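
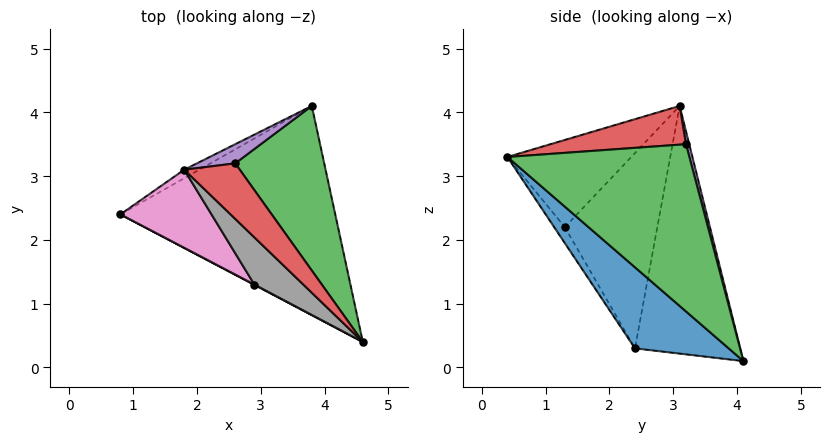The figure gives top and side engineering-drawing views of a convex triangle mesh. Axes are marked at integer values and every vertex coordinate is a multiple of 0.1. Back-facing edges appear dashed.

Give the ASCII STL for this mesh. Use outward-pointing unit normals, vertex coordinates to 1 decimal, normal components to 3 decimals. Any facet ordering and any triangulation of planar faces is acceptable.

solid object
 facet normal 0.285 -0.591 -0.755
  outer loop
   vertex 3.8 4.1 0.1
   vertex 4.6 0.4 3.3
   vertex 0.8 2.4 0.3
  endloop
 endfacet
 facet normal -0.494 0.869 -0.030
  outer loop
   vertex 1.8 3.1 4.1
   vertex 3.8 4.1 0.1
   vertex 0.8 2.4 0.3
  endloop
 endfacet
 facet normal 0.758 0.513 0.403
  outer loop
   vertex 2.6 3.2 3.5
   vertex 4.6 0.4 3.3
   vertex 3.8 4.1 0.1
  endloop
 endfacet
 facet normal 0.540 0.330 0.774
  outer loop
   vertex 2.6 3.2 3.5
   vertex 1.8 3.1 4.1
   vertex 4.6 0.4 3.3
  endloop
 endfacet
 facet normal 0.095 0.953 0.286
  outer loop
   vertex 2.6 3.2 3.5
   vertex 3.8 4.1 0.1
   vertex 1.8 3.1 4.1
  endloop
 endfacet
 facet normal -0.477 -0.878 0.019
  outer loop
   vertex 2.9 1.3 2.2
   vertex 0.8 2.4 0.3
   vertex 4.6 0.4 3.3
  endloop
 endfacet
 facet normal -0.641 -0.707 0.299
  outer loop
   vertex 2.9 1.3 2.2
   vertex 1.8 3.1 4.1
   vertex 0.8 2.4 0.3
  endloop
 endfacet
 facet normal -0.602 -0.724 0.338
  outer loop
   vertex 2.9 1.3 2.2
   vertex 4.6 0.4 3.3
   vertex 1.8 3.1 4.1
  endloop
 endfacet
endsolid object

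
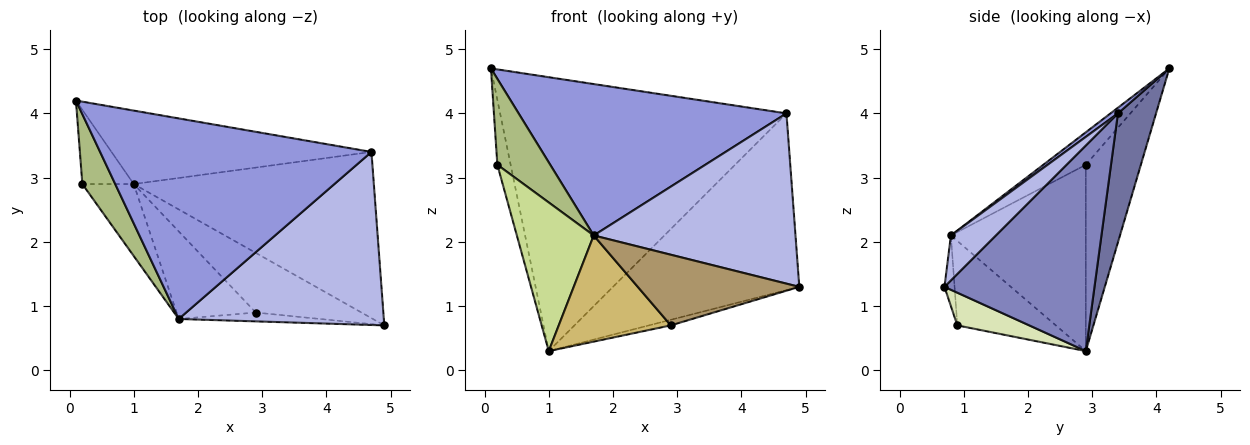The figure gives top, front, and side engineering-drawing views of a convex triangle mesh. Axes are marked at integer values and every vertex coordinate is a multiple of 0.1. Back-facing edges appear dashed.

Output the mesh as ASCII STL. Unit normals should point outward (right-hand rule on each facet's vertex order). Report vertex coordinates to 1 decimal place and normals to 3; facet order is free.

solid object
 facet normal 0.128 0.958 -0.257
  outer loop
   vertex 4.7 3.4 4.0
   vertex 1.0 2.9 0.3
   vertex 0.1 4.2 4.7
  endloop
 endfacet
 facet normal 0.506 0.628 -0.591
  outer loop
   vertex 4.7 3.4 4.0
   vertex 4.9 0.7 1.3
   vertex 1.0 2.9 0.3
  endloop
 endfacet
 facet normal 0.017 -0.602 0.798
  outer loop
   vertex 4.7 3.4 4.0
   vertex 0.1 4.2 4.7
   vertex 1.7 0.8 2.1
  endloop
 endfacet
 facet normal 0.154 -0.693 0.704
  outer loop
   vertex 4.7 3.4 4.0
   vertex 1.7 0.8 2.1
   vertex 4.9 0.7 1.3
  endloop
 endfacet
 facet normal -0.939 0.227 -0.259
  outer loop
   vertex 0.2 2.9 3.2
   vertex 0.1 4.2 4.7
   vertex 1.0 2.9 0.3
  endloop
 endfacet
 facet normal -0.529 -0.658 0.535
  outer loop
   vertex 0.2 2.9 3.2
   vertex 1.7 0.8 2.1
   vertex 0.1 4.2 4.7
  endloop
 endfacet
 facet normal -0.845 -0.481 -0.233
  outer loop
   vertex 0.2 2.9 3.2
   vertex 1.0 2.9 0.3
   vertex 1.7 0.8 2.1
  endloop
 endfacet
 facet normal 0.294 0.089 -0.951
  outer loop
   vertex 2.9 0.9 0.7
   vertex 1.0 2.9 0.3
   vertex 4.9 0.7 1.3
  endloop
 endfacet
 facet normal -0.062 -0.990 -0.124
  outer loop
   vertex 2.9 0.9 0.7
   vertex 4.9 0.7 1.3
   vertex 1.7 0.8 2.1
  endloop
 endfacet
 facet normal -0.561 -0.638 -0.527
  outer loop
   vertex 2.9 0.9 0.7
   vertex 1.7 0.8 2.1
   vertex 1.0 2.9 0.3
  endloop
 endfacet
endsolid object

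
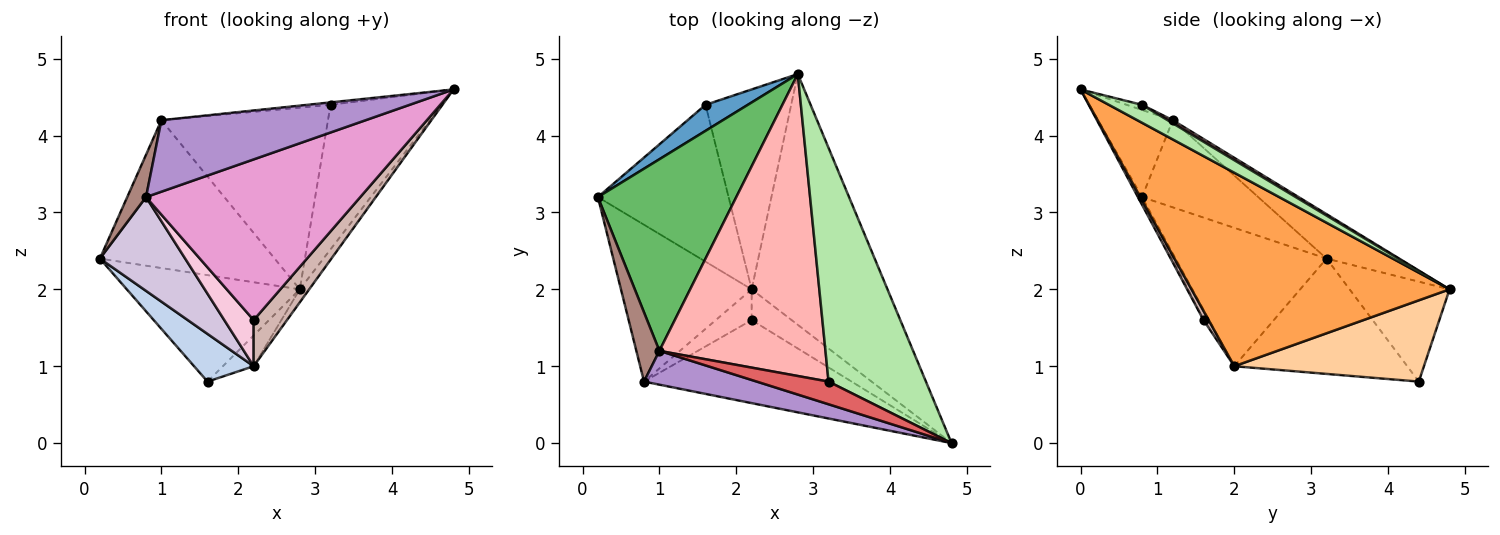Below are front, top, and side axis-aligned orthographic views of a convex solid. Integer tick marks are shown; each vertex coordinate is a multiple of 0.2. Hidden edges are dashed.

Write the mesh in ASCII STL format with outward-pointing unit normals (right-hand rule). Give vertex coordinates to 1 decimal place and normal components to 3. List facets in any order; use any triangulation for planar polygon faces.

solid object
 facet normal -0.489 0.847 0.207
  outer loop
   vertex 1.6 4.4 0.8
   vertex 0.2 3.2 2.4
   vertex 2.8 4.8 2.0
  endloop
 endfacet
 facet normal -0.645 -0.222 -0.731
  outer loop
   vertex 2.2 2.0 1.0
   vertex 0.2 3.2 2.4
   vertex 1.6 4.4 0.8
  endloop
 endfacet
 facet normal 0.818 0.030 -0.574
  outer loop
   vertex 2.2 2.0 1.0
   vertex 2.8 4.8 2.0
   vertex 4.8 0.0 4.6
  endloop
 endfacet
 facet normal 0.684 0.111 -0.721
  outer loop
   vertex 2.2 2.0 1.0
   vertex 1.6 4.4 0.8
   vertex 2.8 4.8 2.0
  endloop
 endfacet
 facet normal -0.246 0.592 0.767
  outer loop
   vertex 1.0 1.2 4.2
   vertex 2.8 4.8 2.0
   vertex 0.2 3.2 2.4
  endloop
 endfacet
 facet normal 0.155 0.520 0.840
  outer loop
   vertex 3.2 0.8 4.4
   vertex 4.8 0.0 4.6
   vertex 2.8 4.8 2.0
  endloop
 endfacet
 facet normal -0.071 0.106 0.992
  outer loop
   vertex 3.2 0.8 4.4
   vertex 1.0 1.2 4.2
   vertex 4.8 0.0 4.6
  endloop
 endfacet
 facet normal 0.016 0.516 0.857
  outer loop
   vertex 3.2 0.8 4.4
   vertex 2.8 4.8 2.0
   vertex 1.0 1.2 4.2
  endloop
 endfacet
 facet normal -0.314 -0.858 0.406
  outer loop
   vertex 0.8 0.8 3.2
   vertex 4.8 0.0 4.6
   vertex 1.0 1.2 4.2
  endloop
 endfacet
 facet normal -0.673 -0.380 -0.635
  outer loop
   vertex 0.8 0.8 3.2
   vertex 0.2 3.2 2.4
   vertex 2.2 2.0 1.0
  endloop
 endfacet
 facet normal -0.955 -0.155 0.253
  outer loop
   vertex 0.8 0.8 3.2
   vertex 1.0 1.2 4.2
   vertex 0.2 3.2 2.4
  endloop
 endfacet
 facet normal 0.127 -0.825 -0.550
  outer loop
   vertex 2.2 1.6 1.6
   vertex 2.2 2.0 1.0
   vertex 4.8 0.0 4.6
  endloop
 endfacet
 facet normal -0.017 -0.888 -0.459
  outer loop
   vertex 2.2 1.6 1.6
   vertex 4.8 0.0 4.6
   vertex 0.8 0.8 3.2
  endloop
 endfacet
 facet normal -0.157 -0.822 -0.548
  outer loop
   vertex 2.2 1.6 1.6
   vertex 0.8 0.8 3.2
   vertex 2.2 2.0 1.0
  endloop
 endfacet
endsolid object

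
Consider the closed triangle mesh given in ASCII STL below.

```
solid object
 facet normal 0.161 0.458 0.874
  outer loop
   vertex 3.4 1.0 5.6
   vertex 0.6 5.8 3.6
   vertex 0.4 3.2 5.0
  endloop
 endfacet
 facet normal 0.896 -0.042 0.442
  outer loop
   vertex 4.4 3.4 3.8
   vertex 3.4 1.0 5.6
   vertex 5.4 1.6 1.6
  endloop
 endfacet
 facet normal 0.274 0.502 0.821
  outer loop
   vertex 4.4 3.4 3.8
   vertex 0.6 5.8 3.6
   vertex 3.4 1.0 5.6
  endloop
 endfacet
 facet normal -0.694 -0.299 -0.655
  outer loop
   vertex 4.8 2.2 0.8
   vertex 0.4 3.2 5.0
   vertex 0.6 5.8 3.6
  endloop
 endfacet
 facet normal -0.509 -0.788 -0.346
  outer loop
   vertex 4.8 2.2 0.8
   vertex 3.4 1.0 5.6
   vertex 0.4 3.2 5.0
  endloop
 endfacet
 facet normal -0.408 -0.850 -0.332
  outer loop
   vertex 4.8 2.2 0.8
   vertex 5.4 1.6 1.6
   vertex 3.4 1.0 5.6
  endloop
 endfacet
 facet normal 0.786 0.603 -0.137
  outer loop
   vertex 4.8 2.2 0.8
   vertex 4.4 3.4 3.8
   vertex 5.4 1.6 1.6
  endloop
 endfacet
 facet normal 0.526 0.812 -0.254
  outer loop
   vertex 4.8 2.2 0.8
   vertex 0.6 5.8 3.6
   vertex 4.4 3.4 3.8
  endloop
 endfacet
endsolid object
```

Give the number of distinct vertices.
6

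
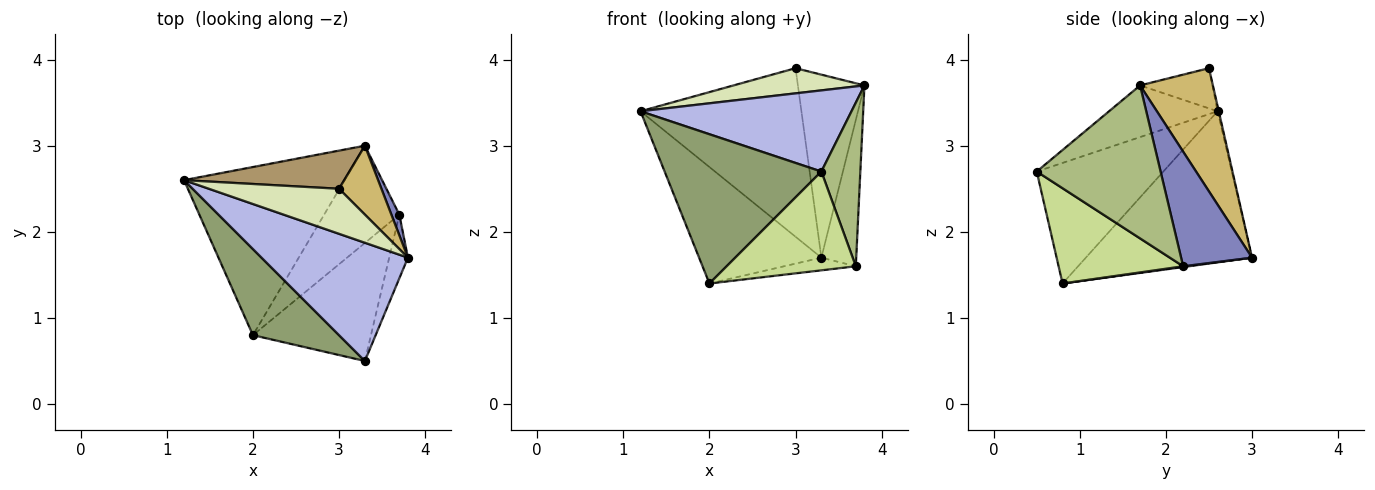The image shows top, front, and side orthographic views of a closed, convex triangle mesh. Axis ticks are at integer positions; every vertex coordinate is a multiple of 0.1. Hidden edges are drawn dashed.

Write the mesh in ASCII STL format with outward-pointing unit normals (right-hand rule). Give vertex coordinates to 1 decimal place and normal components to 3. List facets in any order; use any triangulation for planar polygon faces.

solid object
 facet normal -0.612 0.450 -0.650
  outer loop
   vertex 3.3 3.0 1.7
   vertex 2.0 0.8 1.4
   vertex 1.2 2.6 3.4
  endloop
 endfacet
 facet normal 0.896 0.440 0.062
  outer loop
   vertex 3.7 2.2 1.6
   vertex 3.3 3.0 1.7
   vertex 3.8 1.7 3.7
  endloop
 endfacet
 facet normal 0.010 0.129 -0.992
  outer loop
   vertex 3.7 2.2 1.6
   vertex 2.0 0.8 1.4
   vertex 3.3 3.0 1.7
  endloop
 endfacet
 facet normal -0.279 -0.543 0.792
  outer loop
   vertex 3.3 0.5 2.7
   vertex 3.8 1.7 3.7
   vertex 1.2 2.6 3.4
  endloop
 endfacet
 facet normal -0.573 -0.710 0.409
  outer loop
   vertex 3.3 0.5 2.7
   vertex 1.2 2.6 3.4
   vertex 2.0 0.8 1.4
  endloop
 endfacet
 facet normal 0.947 -0.298 -0.116
  outer loop
   vertex 3.3 0.5 2.7
   vertex 3.7 2.2 1.6
   vertex 3.8 1.7 3.7
  endloop
 endfacet
 facet normal 0.526 -0.546 -0.652
  outer loop
   vertex 3.3 0.5 2.7
   vertex 2.0 0.8 1.4
   vertex 3.7 2.2 1.6
  endloop
 endfacet
 facet normal -0.260 -0.471 0.843
  outer loop
   vertex 3.0 2.5 3.9
   vertex 1.2 2.6 3.4
   vertex 3.8 1.7 3.7
  endloop
 endfacet
 facet normal -0.007 0.975 0.221
  outer loop
   vertex 3.0 2.5 3.9
   vertex 3.3 3.0 1.7
   vertex 1.2 2.6 3.4
  endloop
 endfacet
 facet normal 0.715 0.654 0.246
  outer loop
   vertex 3.0 2.5 3.9
   vertex 3.8 1.7 3.7
   vertex 3.3 3.0 1.7
  endloop
 endfacet
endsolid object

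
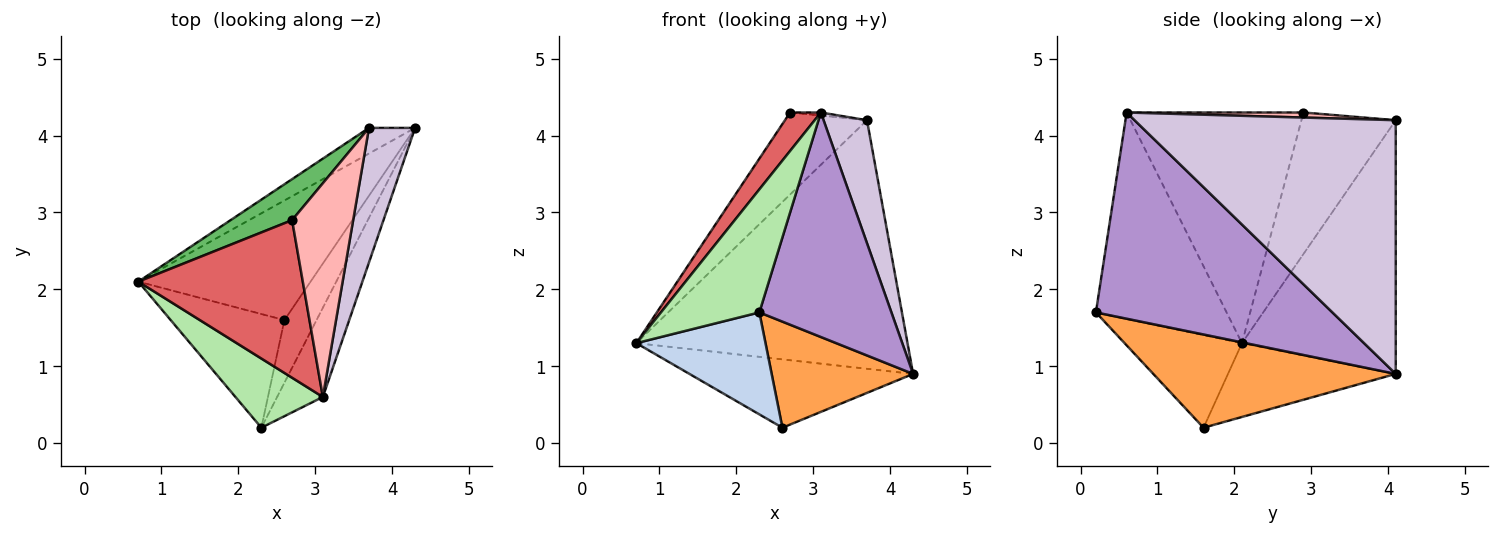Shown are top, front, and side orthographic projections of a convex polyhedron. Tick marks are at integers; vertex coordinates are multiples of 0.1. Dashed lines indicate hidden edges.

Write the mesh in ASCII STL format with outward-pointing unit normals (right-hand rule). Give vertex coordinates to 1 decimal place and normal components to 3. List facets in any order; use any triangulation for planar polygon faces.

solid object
 facet normal -0.349 0.465 -0.814
  outer loop
   vertex 2.6 1.6 0.2
   vertex 0.7 2.1 1.3
   vertex 4.3 4.1 0.9
  endloop
 endfacet
 facet normal -0.519 -0.571 -0.636
  outer loop
   vertex 2.6 1.6 0.2
   vertex 2.3 0.2 1.7
   vertex 0.7 2.1 1.3
  endloop
 endfacet
 facet normal 0.828 -0.483 -0.285
  outer loop
   vertex 2.6 1.6 0.2
   vertex 4.3 4.1 0.9
   vertex 2.3 0.2 1.7
  endloop
 endfacet
 facet normal -0.491 0.866 -0.089
  outer loop
   vertex 3.7 4.1 4.2
   vertex 4.3 4.1 0.9
   vertex 0.7 2.1 1.3
  endloop
 endfacet
 facet normal -0.717 0.623 0.312
  outer loop
   vertex 3.7 4.1 4.2
   vertex 0.7 2.1 1.3
   vertex 2.7 2.9 4.3
  endloop
 endfacet
 facet normal -0.757 -0.570 0.320
  outer loop
   vertex 3.1 0.6 4.3
   vertex 0.7 2.1 1.3
   vertex 2.3 0.2 1.7
  endloop
 endfacet
 facet normal -0.806 -0.140 0.575
  outer loop
   vertex 3.1 0.6 4.3
   vertex 2.7 2.9 4.3
   vertex 0.7 2.1 1.3
  endloop
 endfacet
 facet normal 0.082 0.014 0.996
  outer loop
   vertex 3.1 0.6 4.3
   vertex 3.7 4.1 4.2
   vertex 2.7 2.9 4.3
  endloop
 endfacet
 facet normal 0.857 -0.479 -0.190
  outer loop
   vertex 3.1 0.6 4.3
   vertex 2.3 0.2 1.7
   vertex 4.3 4.1 0.9
  endloop
 endfacet
 facet normal 0.971 -0.161 0.177
  outer loop
   vertex 3.1 0.6 4.3
   vertex 4.3 4.1 0.9
   vertex 3.7 4.1 4.2
  endloop
 endfacet
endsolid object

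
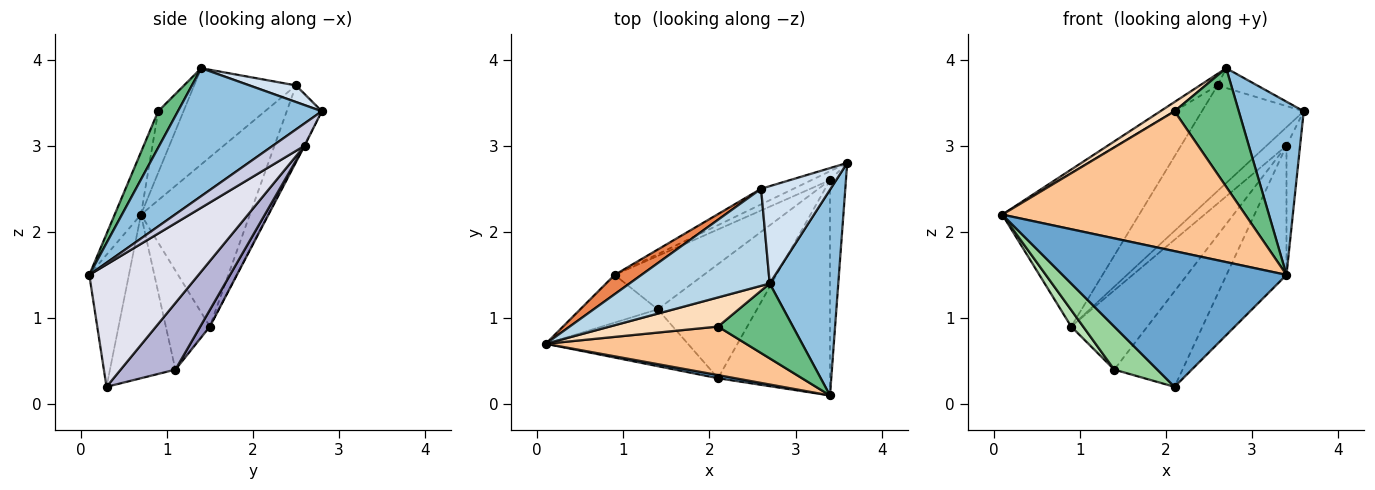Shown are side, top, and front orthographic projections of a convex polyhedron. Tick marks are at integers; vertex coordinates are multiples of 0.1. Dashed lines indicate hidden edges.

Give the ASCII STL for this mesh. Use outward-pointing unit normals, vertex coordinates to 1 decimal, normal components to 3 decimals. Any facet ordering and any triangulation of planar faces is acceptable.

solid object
 facet normal -0.174 -0.984 0.023
  outer loop
   vertex 2.1 0.3 0.2
   vertex 3.4 0.1 1.5
   vertex 0.1 0.7 2.2
  endloop
 endfacet
 facet normal 0.819 -0.370 0.439
  outer loop
   vertex 2.7 1.4 3.9
   vertex 3.4 0.1 1.5
   vertex 3.6 2.8 3.4
  endloop
 endfacet
 facet normal -0.563 0.098 0.821
  outer loop
   vertex 2.6 2.5 3.7
   vertex 0.1 0.7 2.2
   vertex 2.7 1.4 3.9
  endloop
 endfacet
 facet normal 0.228 0.194 0.954
  outer loop
   vertex 2.6 2.5 3.7
   vertex 2.7 1.4 3.9
   vertex 3.6 2.8 3.4
  endloop
 endfacet
 facet normal -0.620 0.779 0.098
  outer loop
   vertex 2.6 2.5 3.7
   vertex 0.9 1.5 0.9
   vertex 0.1 0.7 2.2
  endloop
 endfacet
 facet normal -0.322 0.936 -0.139
  outer loop
   vertex 2.6 2.5 3.7
   vertex 3.6 2.8 3.4
   vertex 0.9 1.5 0.9
  endloop
 endfacet
 facet normal -0.102 -0.940 0.326
  outer loop
   vertex 2.1 0.9 3.4
   vertex 0.1 0.7 2.2
   vertex 3.4 0.1 1.5
  endloop
 endfacet
 facet normal -0.476 -0.267 0.838
  outer loop
   vertex 2.1 0.9 3.4
   vertex 2.7 1.4 3.9
   vertex 0.1 0.7 2.2
  endloop
 endfacet
 facet normal 0.251 -0.818 0.517
  outer loop
   vertex 2.1 0.9 3.4
   vertex 3.4 0.1 1.5
   vertex 2.7 1.4 3.9
  endloop
 endfacet
 facet normal -0.676 -0.445 -0.587
  outer loop
   vertex 1.4 1.1 0.4
   vertex 2.1 0.3 0.2
   vertex 0.1 0.7 2.2
  endloop
 endfacet
 facet normal -0.770 -0.209 -0.603
  outer loop
   vertex 1.4 1.1 0.4
   vertex 0.1 0.7 2.2
   vertex 0.9 1.5 0.9
  endloop
 endfacet
 facet normal -0.031 0.900 -0.435
  outer loop
   vertex 3.4 2.6 3.0
   vertex 0.9 1.5 0.9
   vertex 3.6 2.8 3.4
  endloop
 endfacet
 facet normal 0.104 0.825 -0.556
  outer loop
   vertex 3.4 2.6 3.0
   vertex 1.4 1.1 0.4
   vertex 0.9 1.5 0.9
  endloop
 endfacet
 facet normal 0.458 0.571 -0.682
  outer loop
   vertex 3.4 2.6 3.0
   vertex 2.1 0.3 0.2
   vertex 1.4 1.1 0.4
  endloop
 endfacet
 facet normal 0.768 0.329 -0.549
  outer loop
   vertex 3.4 2.6 3.0
   vertex 3.6 2.8 3.4
   vertex 3.4 0.1 1.5
  endloop
 endfacet
 facet normal 0.684 0.376 -0.626
  outer loop
   vertex 3.4 2.6 3.0
   vertex 3.4 0.1 1.5
   vertex 2.1 0.3 0.2
  endloop
 endfacet
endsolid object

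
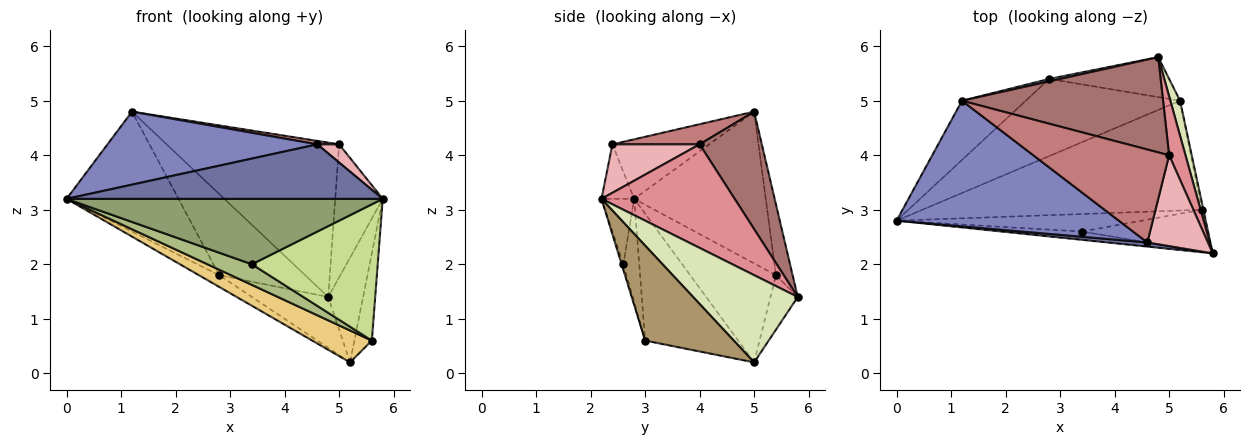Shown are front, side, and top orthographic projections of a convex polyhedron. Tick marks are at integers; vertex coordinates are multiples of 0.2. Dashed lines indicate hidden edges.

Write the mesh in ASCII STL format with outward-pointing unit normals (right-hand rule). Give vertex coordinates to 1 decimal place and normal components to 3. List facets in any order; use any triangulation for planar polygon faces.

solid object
 facet normal -0.103 -0.992 0.075
  outer loop
   vertex 4.6 2.4 4.2
   vertex 0.0 2.8 3.2
   vertex 5.8 2.2 3.2
  endloop
 endfacet
 facet normal -0.226 -0.489 0.842
  outer loop
   vertex 4.6 2.4 4.2
   vertex 1.2 5.0 4.8
   vertex 0.0 2.8 3.2
  endloop
 endfacet
 facet normal -0.725 0.617 -0.305
  outer loop
   vertex 2.8 5.4 1.8
   vertex 0.0 2.8 3.2
   vertex 1.2 5.0 4.8
  endloop
 endfacet
 facet normal -0.190 0.981 0.029
  outer loop
   vertex 2.8 5.4 1.8
   vertex 1.2 5.0 4.8
   vertex 4.8 5.8 1.4
  endloop
 endfacet
 facet normal -0.102 -0.987 -0.125
  outer loop
   vertex 3.4 2.6 2.0
   vertex 5.8 2.2 3.2
   vertex 0.0 2.8 3.2
  endloop
 endfacet
 facet normal -0.264 -0.735 -0.624
  outer loop
   vertex 3.4 2.6 2.0
   vertex 0.0 2.8 3.2
   vertex 5.6 3.0 0.6
  endloop
 endfacet
 facet normal -0.013 -0.956 -0.293
  outer loop
   vertex 3.4 2.6 2.0
   vertex 5.6 3.0 0.6
   vertex 5.8 2.2 3.2
  endloop
 endfacet
 facet normal 0.943 0.314 0.105
  outer loop
   vertex 5.2 5.0 0.2
   vertex 4.8 5.8 1.4
   vertex 5.8 2.2 3.2
  endloop
 endfacet
 facet normal 0.981 0.193 -0.016
  outer loop
   vertex 5.2 5.0 0.2
   vertex 5.8 2.2 3.2
   vertex 5.6 3.0 0.6
  endloop
 endfacet
 facet normal -0.270 0.757 -0.595
  outer loop
   vertex 5.2 5.0 0.2
   vertex 2.8 5.4 1.8
   vertex 4.8 5.8 1.4
  endloop
 endfacet
 facet normal -0.400 -0.256 -0.880
  outer loop
   vertex 5.2 5.0 0.2
   vertex 5.6 3.0 0.6
   vertex 0.0 2.8 3.2
  endloop
 endfacet
 facet normal -0.535 0.127 -0.835
  outer loop
   vertex 5.2 5.0 0.2
   vertex 0.0 2.8 3.2
   vertex 2.8 5.4 1.8
  endloop
 endfacet
 facet normal 0.293 0.814 0.502
  outer loop
   vertex 5.0 4.0 4.2
   vertex 4.8 5.8 1.4
   vertex 1.2 5.0 4.8
  endloop
 endfacet
 facet normal 0.146 -0.037 0.989
  outer loop
   vertex 5.0 4.0 4.2
   vertex 1.2 5.0 4.8
   vertex 4.6 2.4 4.2
  endloop
 endfacet
 facet normal 0.932 0.332 0.147
  outer loop
   vertex 5.0 4.0 4.2
   vertex 5.8 2.2 3.2
   vertex 4.8 5.8 1.4
  endloop
 endfacet
 facet normal 0.617 -0.154 0.772
  outer loop
   vertex 5.0 4.0 4.2
   vertex 4.6 2.4 4.2
   vertex 5.8 2.2 3.2
  endloop
 endfacet
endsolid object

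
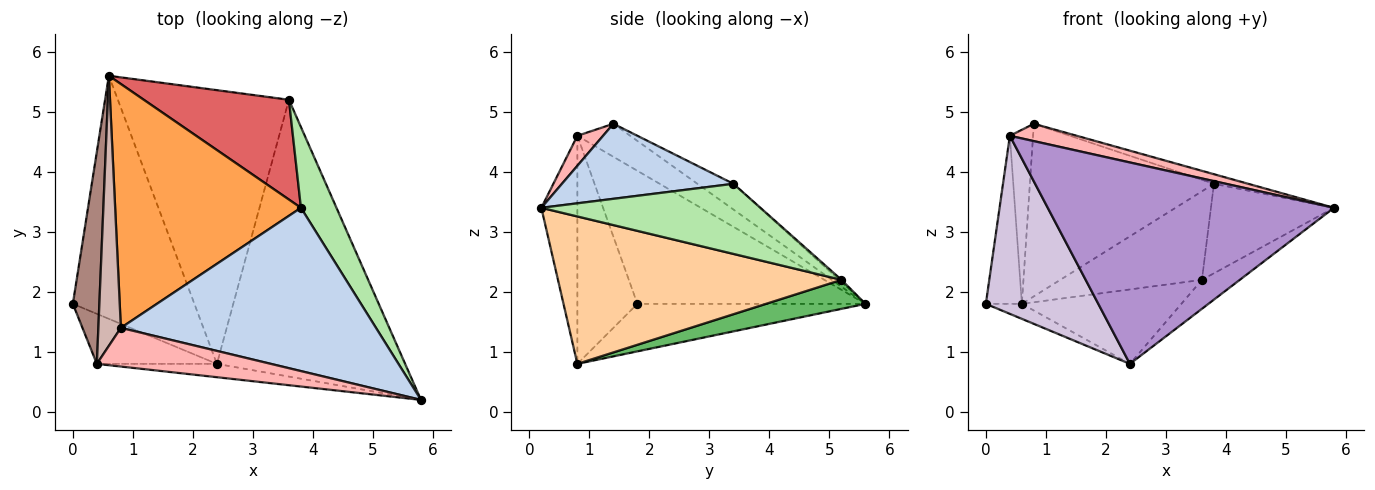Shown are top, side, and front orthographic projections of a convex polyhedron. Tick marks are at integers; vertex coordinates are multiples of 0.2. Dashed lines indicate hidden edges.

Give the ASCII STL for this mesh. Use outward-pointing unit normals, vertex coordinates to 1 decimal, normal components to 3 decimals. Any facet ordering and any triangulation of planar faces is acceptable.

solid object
 facet normal -0.364 0.057 -0.930
  outer loop
   vertex 2.4 0.8 0.8
   vertex 0.0 1.8 1.8
   vertex 0.6 5.6 1.8
  endloop
 endfacet
 facet normal 0.282 0.056 0.958
  outer loop
   vertex 3.8 3.4 3.8
   vertex 0.8 1.4 4.8
   vertex 5.8 0.2 3.4
  endloop
 endfacet
 facet normal -0.112 0.574 0.811
  outer loop
   vertex 3.8 3.4 3.8
   vertex 0.6 5.6 1.8
   vertex 0.8 1.4 4.8
  endloop
 endfacet
 facet normal 0.614 0.082 -0.785
  outer loop
   vertex 3.6 5.2 2.2
   vertex 5.8 0.2 3.4
   vertex 2.4 0.8 0.8
  endloop
 endfacet
 facet normal 0.161 0.259 -0.952
  outer loop
   vertex 3.6 5.2 2.2
   vertex 2.4 0.8 0.8
   vertex 0.6 5.6 1.8
  endloop
 endfacet
 facet normal 0.797 0.448 0.404
  outer loop
   vertex 3.6 5.2 2.2
   vertex 3.8 3.4 3.8
   vertex 5.8 0.2 3.4
  endloop
 endfacet
 facet normal -0.011 0.664 0.748
  outer loop
   vertex 3.6 5.2 2.2
   vertex 0.6 5.6 1.8
   vertex 3.8 3.4 3.8
  endloop
 endfacet
 facet normal 0.155 -0.404 0.901
  outer loop
   vertex 0.4 0.8 4.6
   vertex 5.8 0.2 3.4
   vertex 0.8 1.4 4.8
  endloop
 endfacet
 facet normal -0.125 -0.990 -0.066
  outer loop
   vertex 0.4 0.8 4.6
   vertex 2.4 0.8 0.8
   vertex 5.8 0.2 3.4
  endloop
 endfacet
 facet normal -0.457 -0.856 -0.241
  outer loop
   vertex 0.4 0.8 4.6
   vertex 0.0 1.8 1.8
   vertex 2.4 0.8 0.8
  endloop
 endfacet
 facet normal -0.969 0.153 0.193
  outer loop
   vertex 0.4 0.8 4.6
   vertex 0.6 5.6 1.8
   vertex 0.0 1.8 1.8
  endloop
 endfacet
 facet normal -0.777 0.341 0.530
  outer loop
   vertex 0.4 0.8 4.6
   vertex 0.8 1.4 4.8
   vertex 0.6 5.6 1.8
  endloop
 endfacet
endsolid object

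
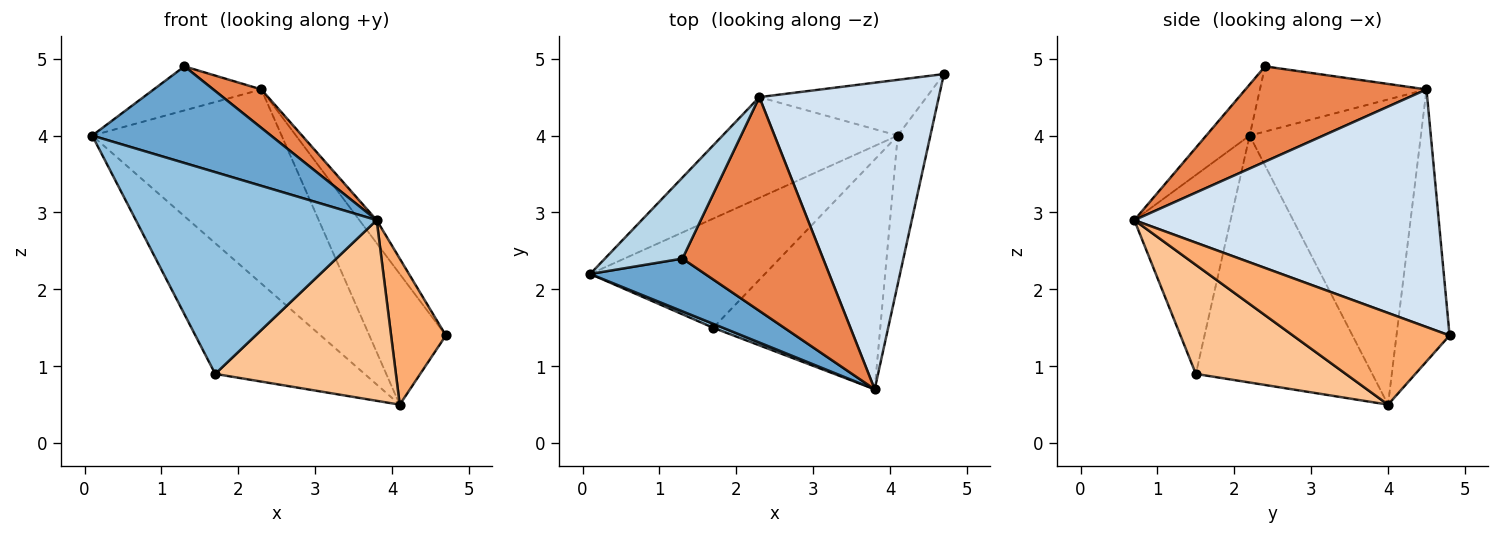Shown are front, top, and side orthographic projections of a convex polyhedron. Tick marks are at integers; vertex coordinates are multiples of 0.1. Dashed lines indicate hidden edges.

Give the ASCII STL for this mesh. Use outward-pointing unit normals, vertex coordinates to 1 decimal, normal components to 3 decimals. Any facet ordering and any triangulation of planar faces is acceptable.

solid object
 facet normal -0.209 -0.858 0.469
  outer loop
   vertex 1.3 2.4 4.9
   vertex 0.1 2.2 4.0
   vertex 3.8 0.7 2.9
  endloop
 endfacet
 facet normal -0.371 -0.928 0.018
  outer loop
   vertex 1.7 1.5 0.9
   vertex 3.8 0.7 2.9
   vertex 0.1 2.2 4.0
  endloop
 endfacet
 facet normal -0.594 0.384 0.707
  outer loop
   vertex 2.3 4.5 4.6
   vertex 0.1 2.2 4.0
   vertex 1.3 2.4 4.9
  endloop
 endfacet
 facet normal 0.797 0.045 0.602
  outer loop
   vertex 2.3 4.5 4.6
   vertex 3.8 0.7 2.9
   vertex 4.7 4.8 1.4
  endloop
 endfacet
 facet normal 0.555 -0.147 0.819
  outer loop
   vertex 2.3 4.5 4.6
   vertex 1.3 2.4 4.9
   vertex 3.8 0.7 2.9
  endloop
 endfacet
 facet normal 0.895 -0.313 -0.318
  outer loop
   vertex 4.1 4.0 0.5
   vertex 4.7 4.8 1.4
   vertex 3.8 0.7 2.9
  endloop
 endfacet
 facet normal 0.456 -0.550 -0.699
  outer loop
   vertex 4.1 4.0 0.5
   vertex 3.8 0.7 2.9
   vertex 1.7 1.5 0.9
  endloop
 endfacet
 facet normal -0.672 0.569 -0.475
  outer loop
   vertex 4.1 4.0 0.5
   vertex 1.7 1.5 0.9
   vertex 0.1 2.2 4.0
  endloop
 endfacet
 facet normal -0.626 0.692 -0.359
  outer loop
   vertex 4.1 4.0 0.5
   vertex 0.1 2.2 4.0
   vertex 2.3 4.5 4.6
  endloop
 endfacet
 facet normal -0.538 0.775 -0.331
  outer loop
   vertex 4.1 4.0 0.5
   vertex 2.3 4.5 4.6
   vertex 4.7 4.8 1.4
  endloop
 endfacet
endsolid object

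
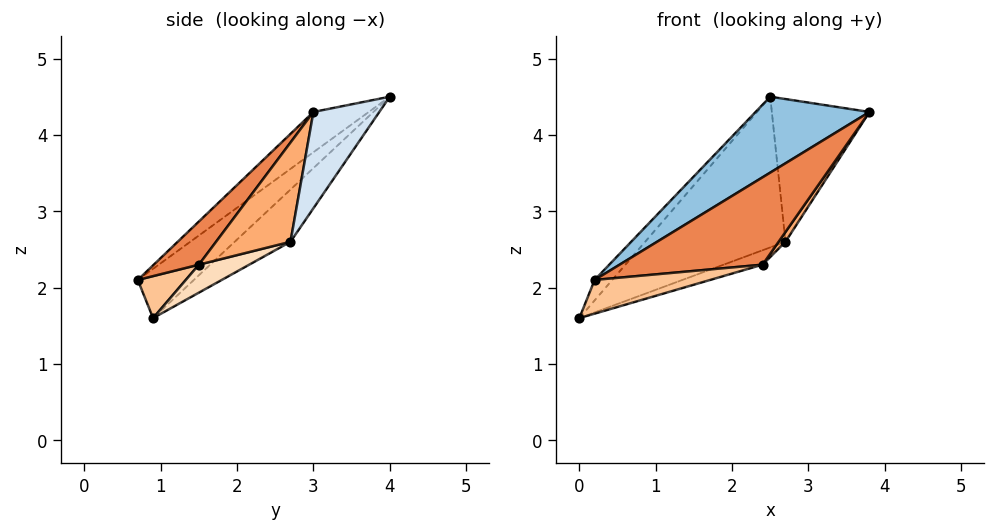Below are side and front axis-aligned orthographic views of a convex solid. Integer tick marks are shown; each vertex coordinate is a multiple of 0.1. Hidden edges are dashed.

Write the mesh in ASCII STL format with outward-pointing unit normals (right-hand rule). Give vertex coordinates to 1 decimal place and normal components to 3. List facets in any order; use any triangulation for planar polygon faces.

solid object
 facet normal -0.853 0.268 0.448
  outer loop
   vertex 0.2 0.7 2.1
   vertex 2.5 4.0 4.5
   vertex 0.0 0.9 1.6
  endloop
 endfacet
 facet normal -0.226 -0.465 0.856
  outer loop
   vertex 0.2 0.7 2.1
   vertex 3.8 3.0 4.3
   vertex 2.5 4.0 4.5
  endloop
 endfacet
 facet normal -0.306 0.770 -0.559
  outer loop
   vertex 2.7 2.7 2.6
   vertex 0.0 0.9 1.6
   vertex 2.5 4.0 4.5
  endloop
 endfacet
 facet normal 0.499 0.739 -0.453
  outer loop
   vertex 2.7 2.7 2.6
   vertex 2.5 4.0 4.5
   vertex 3.8 3.0 4.3
  endloop
 endfacet
 facet normal 0.269 -0.851 0.450
  outer loop
   vertex 2.4 1.5 2.3
   vertex 3.8 3.0 4.3
   vertex 0.2 0.7 2.1
  endloop
 endfacet
 facet normal 0.843 -0.078 -0.532
  outer loop
   vertex 2.4 1.5 2.3
   vertex 2.7 2.7 2.6
   vertex 3.8 3.0 4.3
  endloop
 endfacet
 facet normal 0.340 -0.818 -0.463
  outer loop
   vertex 2.4 1.5 2.3
   vertex 0.2 0.7 2.1
   vertex 0.0 0.9 1.6
  endloop
 endfacet
 facet normal 0.234 0.180 -0.955
  outer loop
   vertex 2.4 1.5 2.3
   vertex 0.0 0.9 1.6
   vertex 2.7 2.7 2.6
  endloop
 endfacet
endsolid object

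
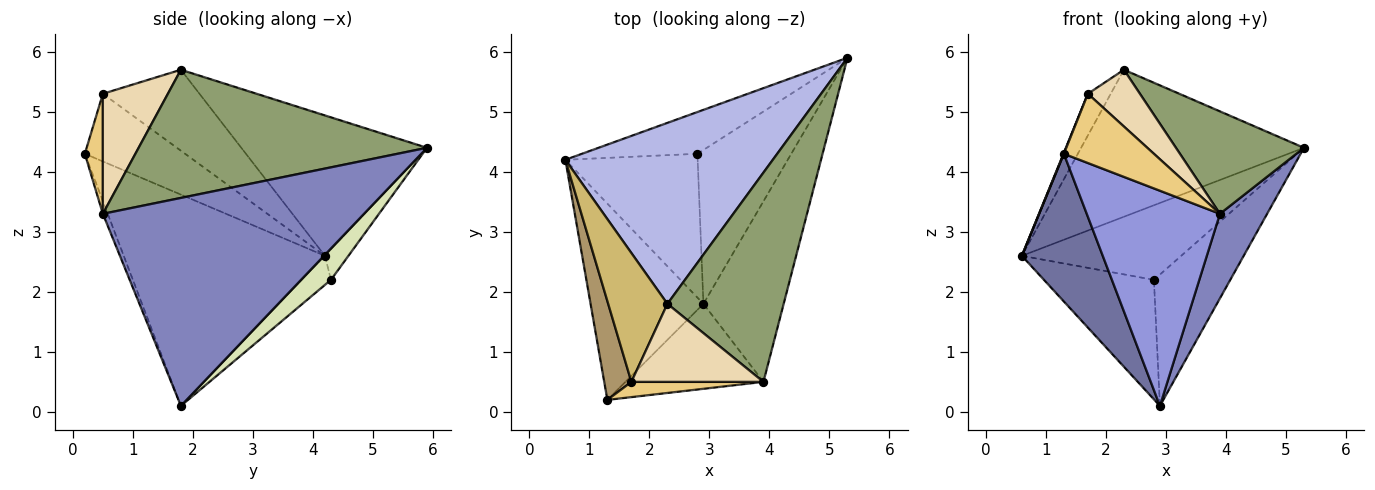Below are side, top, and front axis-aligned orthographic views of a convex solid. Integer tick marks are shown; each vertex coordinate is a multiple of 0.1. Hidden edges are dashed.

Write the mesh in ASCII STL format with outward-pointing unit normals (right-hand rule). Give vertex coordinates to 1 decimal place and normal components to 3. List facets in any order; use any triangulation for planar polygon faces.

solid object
 facet normal -0.831 -0.334 -0.444
  outer loop
   vertex 2.9 1.8 0.1
   vertex 1.3 0.2 4.3
   vertex 0.6 4.2 2.6
  endloop
 endfacet
 facet normal 0.920 -0.166 -0.355
  outer loop
   vertex 3.9 0.5 3.3
   vertex 2.9 1.8 0.1
   vertex 5.3 5.9 4.4
  endloop
 endfacet
 facet normal -0.034 -0.930 -0.367
  outer loop
   vertex 3.9 0.5 3.3
   vertex 1.3 0.2 4.3
   vertex 2.9 1.8 0.1
  endloop
 endfacet
 facet normal -0.465 0.558 0.687
  outer loop
   vertex 2.3 1.8 5.7
   vertex 5.3 5.9 4.4
   vertex 0.6 4.2 2.6
  endloop
 endfacet
 facet normal 0.704 -0.312 0.638
  outer loop
   vertex 2.3 1.8 5.7
   vertex 3.9 0.5 3.3
   vertex 5.3 5.9 4.4
  endloop
 endfacet
 facet normal -0.127 0.865 -0.485
  outer loop
   vertex 2.8 4.3 2.2
   vertex 0.6 4.2 2.6
   vertex 5.3 5.9 4.4
  endloop
 endfacet
 facet normal -0.167 0.630 -0.758
  outer loop
   vertex 2.8 4.3 2.2
   vertex 2.9 1.8 0.1
   vertex 0.6 4.2 2.6
  endloop
 endfacet
 facet normal 0.246 0.629 -0.737
  outer loop
   vertex 2.8 4.3 2.2
   vertex 5.3 5.9 4.4
   vertex 2.9 1.8 0.1
  endloop
 endfacet
 facet normal -0.928 -0.004 0.372
  outer loop
   vertex 1.7 0.5 5.3
   vertex 0.6 4.2 2.6
   vertex 1.3 0.2 4.3
  endloop
 endfacet
 facet normal -0.793 0.187 0.580
  outer loop
   vertex 1.7 0.5 5.3
   vertex 2.3 1.8 5.7
   vertex 0.6 4.2 2.6
  endloop
 endfacet
 facet normal 0.192 -0.959 0.211
  outer loop
   vertex 1.7 0.5 5.3
   vertex 1.3 0.2 4.3
   vertex 3.9 0.5 3.3
  endloop
 endfacet
 facet normal 0.592 -0.474 0.652
  outer loop
   vertex 1.7 0.5 5.3
   vertex 3.9 0.5 3.3
   vertex 2.3 1.8 5.7
  endloop
 endfacet
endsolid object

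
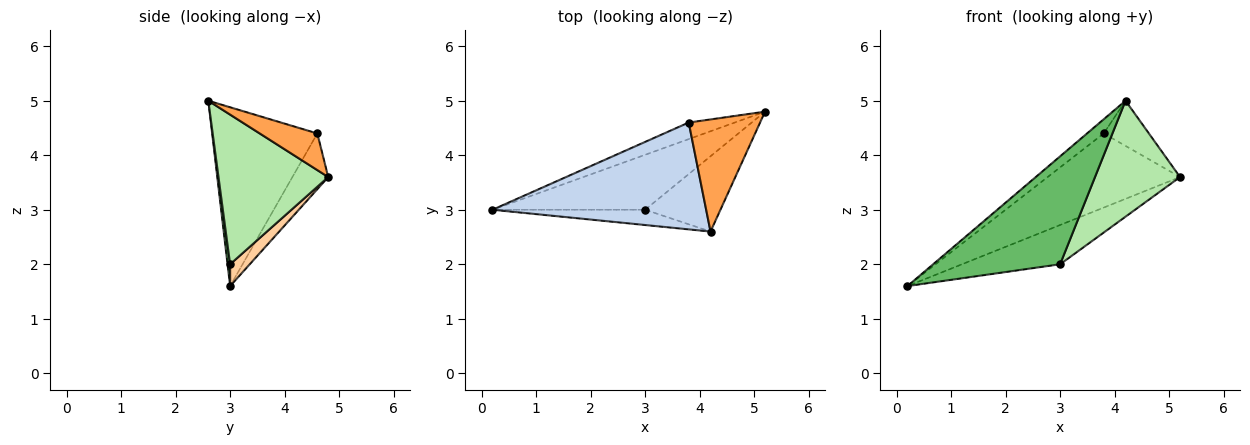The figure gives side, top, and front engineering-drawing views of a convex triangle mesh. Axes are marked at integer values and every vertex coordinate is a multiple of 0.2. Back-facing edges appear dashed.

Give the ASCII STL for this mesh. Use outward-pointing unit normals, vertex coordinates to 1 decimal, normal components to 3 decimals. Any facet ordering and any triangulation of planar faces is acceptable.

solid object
 facet normal -0.255 0.944 -0.211
  outer loop
   vertex 3.8 4.6 4.4
   vertex 5.2 4.8 3.6
   vertex 0.2 3.0 1.6
  endloop
 endfacet
 facet normal -0.638 0.101 0.763
  outer loop
   vertex 3.8 4.6 4.4
   vertex 0.2 3.0 1.6
   vertex 4.2 2.6 5.0
  endloop
 endfacet
 facet normal 0.430 0.337 0.837
  outer loop
   vertex 3.8 4.6 4.4
   vertex 4.2 2.6 5.0
   vertex 5.2 4.8 3.6
  endloop
 endfacet
 facet normal 0.115 0.577 -0.808
  outer loop
   vertex 3.0 3.0 2.0
   vertex 0.2 3.0 1.6
   vertex 5.2 4.8 3.6
  endloop
 endfacet
 facet normal 0.020 -0.990 -0.140
  outer loop
   vertex 3.0 3.0 2.0
   vertex 4.2 2.6 5.0
   vertex 0.2 3.0 1.6
  endloop
 endfacet
 facet normal 0.734 -0.569 -0.370
  outer loop
   vertex 3.0 3.0 2.0
   vertex 5.2 4.8 3.6
   vertex 4.2 2.6 5.0
  endloop
 endfacet
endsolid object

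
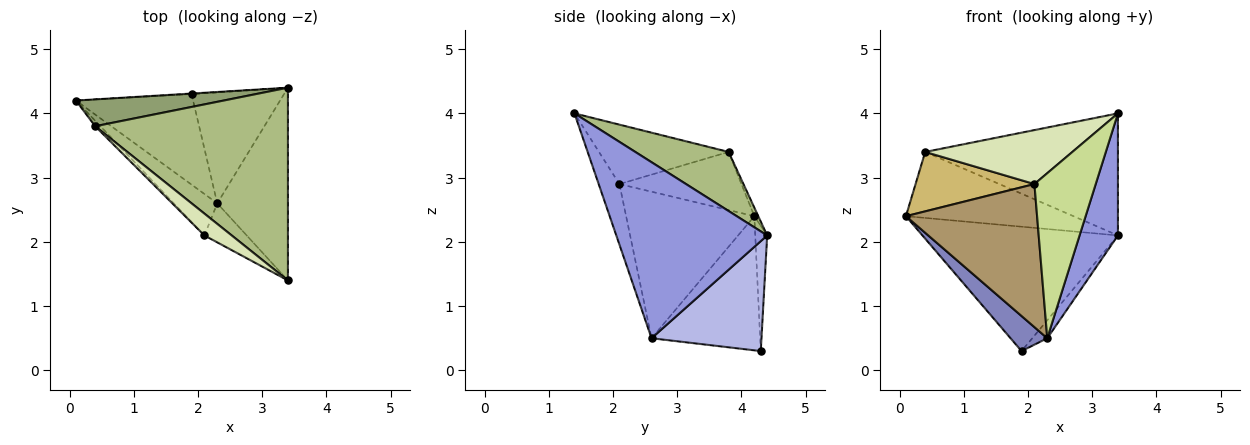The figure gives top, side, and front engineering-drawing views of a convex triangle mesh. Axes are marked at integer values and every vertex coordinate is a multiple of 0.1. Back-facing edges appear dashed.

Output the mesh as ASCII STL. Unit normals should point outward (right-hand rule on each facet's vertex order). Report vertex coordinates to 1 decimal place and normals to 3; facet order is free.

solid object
 facet normal -0.061 0.998 -0.005
  outer loop
   vertex 1.9 4.3 0.3
   vertex 0.1 4.2 2.4
   vertex 3.4 4.4 2.1
  endloop
 endfacet
 facet normal -0.730 -0.247 -0.637
  outer loop
   vertex 2.3 2.6 0.5
   vertex 0.1 4.2 2.4
   vertex 1.9 4.3 0.3
  endloop
 endfacet
 facet normal 0.903 -0.230 -0.363
  outer loop
   vertex 2.3 2.6 0.5
   vertex 3.4 4.4 2.1
   vertex 3.4 1.4 4.0
  endloop
 endfacet
 facet normal 0.761 0.104 -0.640
  outer loop
   vertex 2.3 2.6 0.5
   vertex 1.9 4.3 0.3
   vertex 3.4 4.4 2.1
  endloop
 endfacet
 facet normal -0.022 0.926 0.377
  outer loop
   vertex 0.4 3.8 3.4
   vertex 3.4 4.4 2.1
   vertex 0.1 4.2 2.4
  endloop
 endfacet
 facet normal 0.251 0.518 0.818
  outer loop
   vertex 0.4 3.8 3.4
   vertex 3.4 1.4 4.0
   vertex 3.4 4.4 2.1
  endloop
 endfacet
 facet normal -0.313 -0.924 -0.219
  outer loop
   vertex 2.1 2.1 2.9
   vertex 2.3 2.6 0.5
   vertex 3.4 1.4 4.0
  endloop
 endfacet
 facet normal -0.633 -0.718 0.291
  outer loop
   vertex 2.1 2.1 2.9
   vertex 3.4 1.4 4.0
   vertex 0.4 3.8 3.4
  endloop
 endfacet
 facet normal -0.684 -0.700 -0.203
  outer loop
   vertex 2.1 2.1 2.9
   vertex 0.1 4.2 2.4
   vertex 2.3 2.6 0.5
  endloop
 endfacet
 facet normal -0.715 -0.696 -0.064
  outer loop
   vertex 2.1 2.1 2.9
   vertex 0.4 3.8 3.4
   vertex 0.1 4.2 2.4
  endloop
 endfacet
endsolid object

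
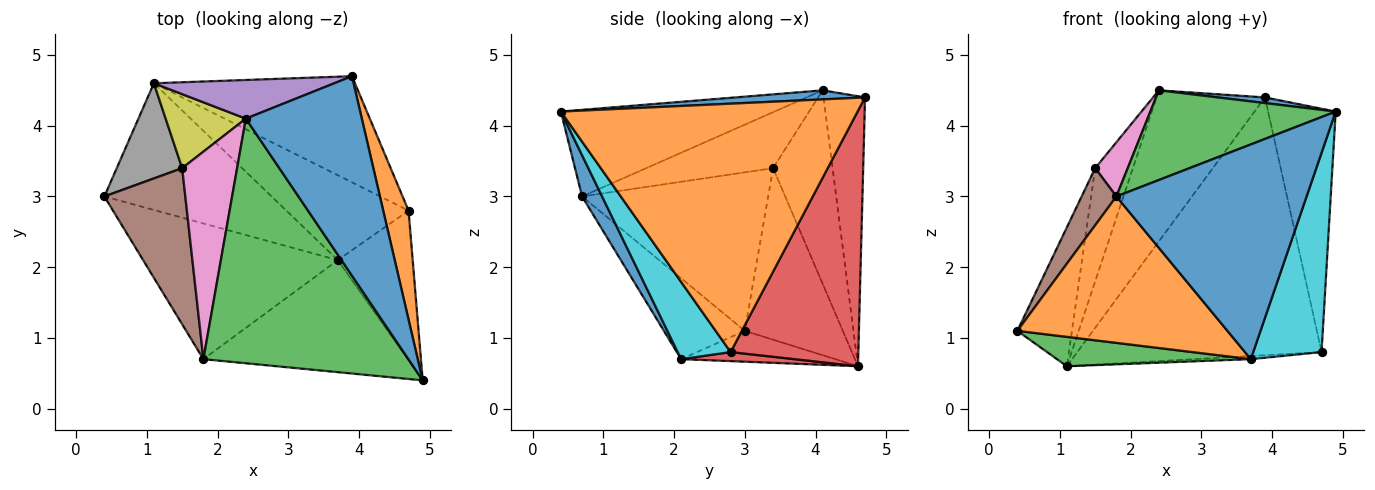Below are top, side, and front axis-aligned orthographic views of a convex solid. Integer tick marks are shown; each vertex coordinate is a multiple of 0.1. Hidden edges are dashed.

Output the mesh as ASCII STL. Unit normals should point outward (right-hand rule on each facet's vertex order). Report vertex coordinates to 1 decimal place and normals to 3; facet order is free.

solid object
 facet normal 0.078 -0.028 0.997
  outer loop
   vertex 2.4 4.1 4.5
   vertex 4.9 0.4 4.2
   vertex 3.9 4.7 4.4
  endloop
 endfacet
 facet normal 0.970 0.221 0.099
  outer loop
   vertex 4.7 2.8 0.8
   vertex 3.9 4.7 4.4
   vertex 4.9 0.4 4.2
  endloop
 endfacet
 facet normal -0.369 -0.320 0.873
  outer loop
   vertex 1.8 0.7 3.0
   vertex 4.9 0.4 4.2
   vertex 2.4 4.1 4.5
  endloop
 endfacet
 facet normal 0.435 0.833 -0.343
  outer loop
   vertex 1.1 4.6 0.6
   vertex 3.9 4.7 4.4
   vertex 4.7 2.8 0.8
  endloop
 endfacet
 facet normal -0.348 0.908 0.232
  outer loop
   vertex 1.1 4.6 0.6
   vertex 2.4 4.1 4.5
   vertex 3.9 4.7 4.4
  endloop
 endfacet
 facet normal -0.878 -0.164 0.449
  outer loop
   vertex 1.5 3.4 3.4
   vertex 0.4 3.0 1.1
   vertex 1.8 0.7 3.0
  endloop
 endfacet
 facet normal -0.702 -0.180 0.689
  outer loop
   vertex 1.5 3.4 3.4
   vertex 1.8 0.7 3.0
   vertex 2.4 4.1 4.5
  endloop
 endfacet
 facet normal -0.829 0.461 0.316
  outer loop
   vertex 1.5 3.4 3.4
   vertex 1.1 4.6 0.6
   vertex 0.4 3.0 1.1
  endloop
 endfacet
 facet normal -0.797 0.505 0.330
  outer loop
   vertex 1.5 3.4 3.4
   vertex 2.4 4.1 4.5
   vertex 1.1 4.6 0.6
  endloop
 endfacet
 facet normal 0.527 -0.680 -0.511
  outer loop
   vertex 3.7 2.1 0.7
   vertex 4.7 2.8 0.8
   vertex 4.9 0.4 4.2
  endloop
 endfacet
 facet normal 0.093 -0.883 -0.461
  outer loop
   vertex 3.7 2.1 0.7
   vertex 4.9 0.4 4.2
   vertex 1.8 0.7 3.0
  endloop
 endfacet
 facet normal -0.272 -0.706 -0.654
  outer loop
   vertex 3.7 2.1 0.7
   vertex 1.8 0.7 3.0
   vertex 0.4 3.0 1.1
  endloop
 endfacet
 facet normal -0.177 -0.222 -0.959
  outer loop
   vertex 3.7 2.1 0.7
   vertex 0.4 3.0 1.1
   vertex 1.1 4.6 0.6
  endloop
 endfacet
 facet normal 0.074 0.037 -0.997
  outer loop
   vertex 3.7 2.1 0.7
   vertex 1.1 4.6 0.6
   vertex 4.7 2.8 0.8
  endloop
 endfacet
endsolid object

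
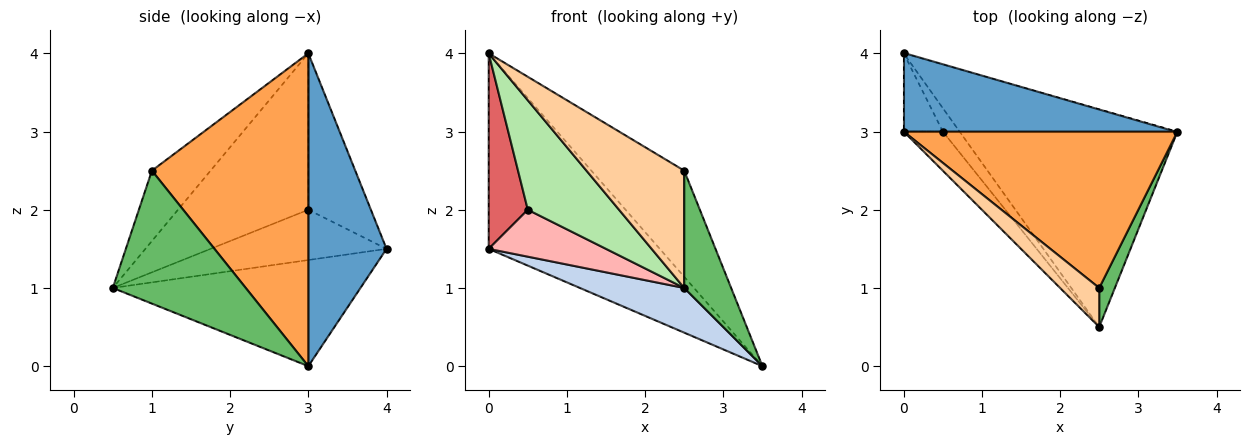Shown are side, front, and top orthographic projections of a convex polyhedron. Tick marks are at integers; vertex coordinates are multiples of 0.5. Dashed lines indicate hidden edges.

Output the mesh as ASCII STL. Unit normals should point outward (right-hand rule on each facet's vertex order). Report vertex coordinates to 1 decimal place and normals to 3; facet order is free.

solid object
 facet normal 0.391 0.855 0.342
  outer loop
   vertex 0.0 4.0 1.5
   vertex 0.0 3.0 4.0
   vertex 3.5 3.0 0.0
  endloop
 endfacet
 facet normal -0.431 -0.181 -0.884
  outer loop
   vertex 0.0 4.0 1.5
   vertex 3.5 3.0 0.0
   vertex 2.5 0.5 1.0
  endloop
 endfacet
 facet normal 0.687 0.408 0.601
  outer loop
   vertex 2.5 1.0 2.5
   vertex 3.5 3.0 0.0
   vertex 0.0 3.0 4.0
  endloop
 endfacet
 facet normal -0.495 -0.824 0.275
  outer loop
   vertex 2.5 1.0 2.5
   vertex 0.0 3.0 4.0
   vertex 2.5 0.5 1.0
  endloop
 endfacet
 facet normal 0.937 -0.331 0.110
  outer loop
   vertex 2.5 1.0 2.5
   vertex 2.5 0.5 1.0
   vertex 3.5 3.0 0.0
  endloop
 endfacet
 facet normal -0.803 -0.562 -0.201
  outer loop
   vertex 0.5 3.0 2.0
   vertex 2.5 0.5 1.0
   vertex 0.0 3.0 4.0
  endloop
 endfacet
 facet normal -0.830 -0.518 -0.207
  outer loop
   vertex 0.5 3.0 2.0
   vertex 0.0 3.0 4.0
   vertex 0.0 4.0 1.5
  endloop
 endfacet
 facet normal -0.802 -0.535 -0.267
  outer loop
   vertex 0.5 3.0 2.0
   vertex 0.0 4.0 1.5
   vertex 2.5 0.5 1.0
  endloop
 endfacet
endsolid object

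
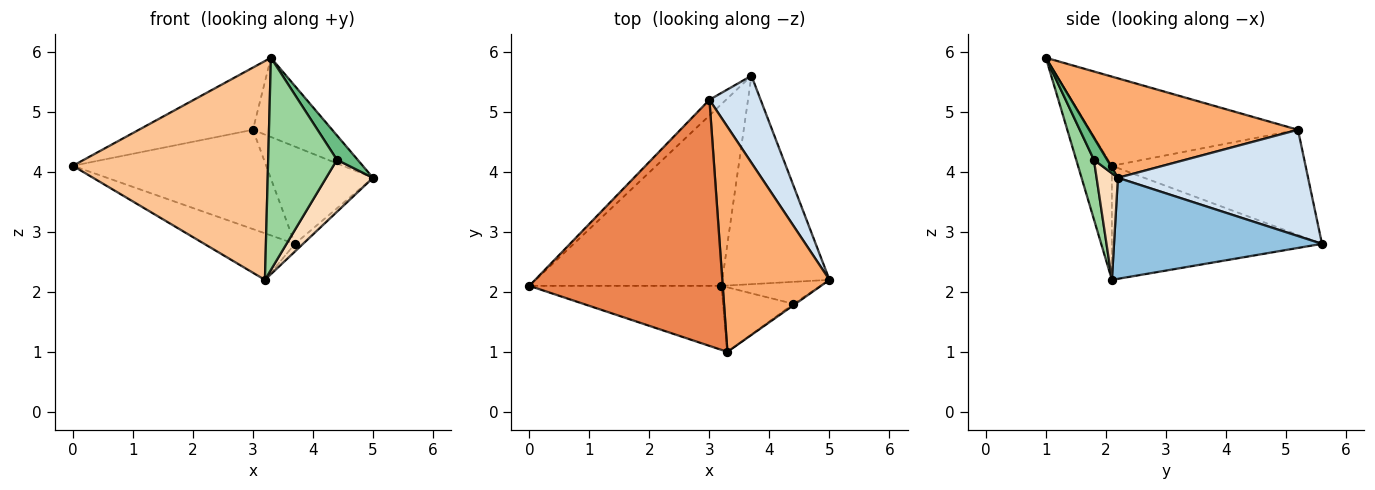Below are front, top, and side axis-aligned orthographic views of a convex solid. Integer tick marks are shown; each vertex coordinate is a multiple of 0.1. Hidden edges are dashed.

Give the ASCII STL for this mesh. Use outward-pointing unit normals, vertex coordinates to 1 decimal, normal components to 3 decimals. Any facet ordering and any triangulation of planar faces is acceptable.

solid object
 facet normal -0.499 0.215 -0.840
  outer loop
   vertex 3.2 2.1 2.2
   vertex 0.0 2.1 4.1
   vertex 3.7 5.6 2.8
  endloop
 endfacet
 facet normal 0.686 0.027 -0.727
  outer loop
   vertex 3.2 2.1 2.2
   vertex 3.7 5.6 2.8
   vertex 5.0 2.2 3.9
  endloop
 endfacet
 facet normal -0.703 0.702 -0.111
  outer loop
   vertex 3.0 5.2 4.7
   vertex 3.7 5.6 2.8
   vertex 0.0 2.1 4.1
  endloop
 endfacet
 facet normal 0.811 0.436 0.391
  outer loop
   vertex 3.0 5.2 4.7
   vertex 5.0 2.2 3.9
   vertex 3.7 5.6 2.8
  endloop
 endfacet
 facet normal -0.408 0.224 0.885
  outer loop
   vertex 3.3 1.0 5.9
   vertex 3.0 5.2 4.7
   vertex 0.0 2.1 4.1
  endloop
 endfacet
 facet normal 0.659 0.250 0.710
  outer loop
   vertex 3.3 1.0 5.9
   vertex 5.0 2.2 3.9
   vertex 3.0 5.2 4.7
  endloop
 endfacet
 facet normal -0.164 -0.947 -0.277
  outer loop
   vertex 3.3 1.0 5.9
   vertex 0.0 2.1 4.1
   vertex 3.2 2.1 2.2
  endloop
 endfacet
 facet normal 0.387 -0.849 -0.359
  outer loop
   vertex 4.4 1.8 4.2
   vertex 3.2 2.1 2.2
   vertex 5.0 2.2 3.9
  endloop
 endfacet
 facet normal 0.537 -0.842 -0.049
  outer loop
   vertex 4.4 1.8 4.2
   vertex 5.0 2.2 3.9
   vertex 3.3 1.0 5.9
  endloop
 endfacet
 facet normal 0.239 -0.929 -0.283
  outer loop
   vertex 4.4 1.8 4.2
   vertex 3.3 1.0 5.9
   vertex 3.2 2.1 2.2
  endloop
 endfacet
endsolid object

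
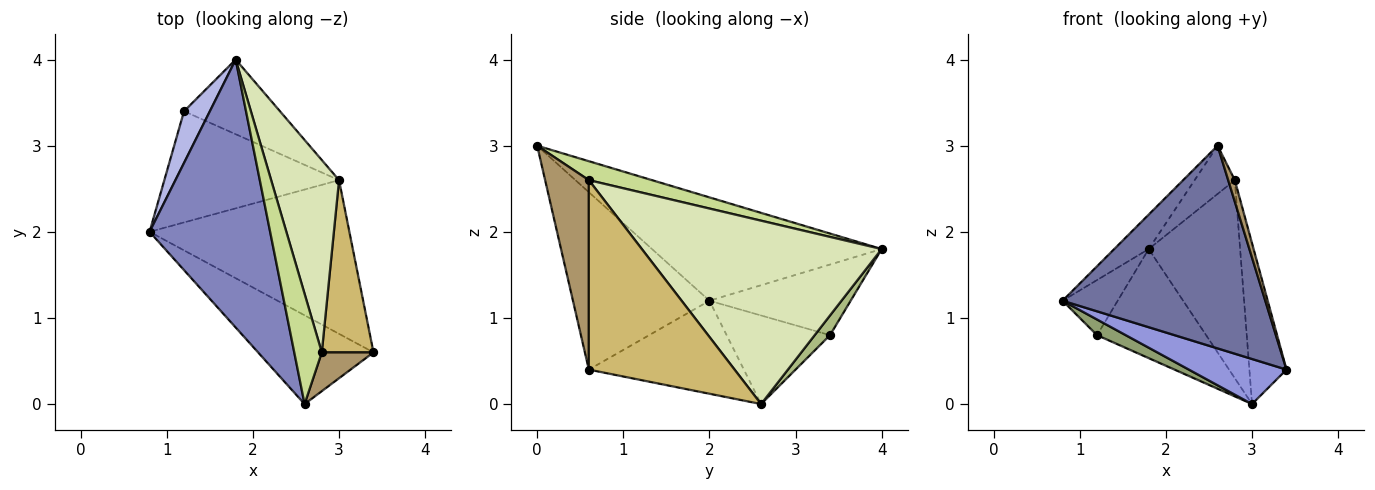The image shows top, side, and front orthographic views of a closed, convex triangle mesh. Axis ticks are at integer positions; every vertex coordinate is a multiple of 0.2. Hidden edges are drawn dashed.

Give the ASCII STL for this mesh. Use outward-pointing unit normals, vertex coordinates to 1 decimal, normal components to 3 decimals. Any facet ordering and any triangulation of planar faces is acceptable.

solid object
 facet normal -0.525 -0.780 -0.341
  outer loop
   vertex 2.6 0.0 3.0
   vertex 0.8 2.0 1.2
   vertex 3.4 0.6 0.4
  endloop
 endfacet
 facet normal -0.648 0.097 0.756
  outer loop
   vertex 2.6 0.0 3.0
   vertex 1.8 4.0 1.8
   vertex 0.8 2.0 1.2
  endloop
 endfacet
 facet normal -0.408 -0.257 -0.876
  outer loop
   vertex 3.0 2.6 0.0
   vertex 3.4 0.6 0.4
   vertex 0.8 2.0 1.2
  endloop
 endfacet
 facet normal -0.882 0.344 0.323
  outer loop
   vertex 1.2 3.4 0.8
   vertex 0.8 2.0 1.2
   vertex 1.8 4.0 1.8
  endloop
 endfacet
 facet normal -0.449 -0.125 -0.885
  outer loop
   vertex 1.2 3.4 0.8
   vertex 3.0 2.6 0.0
   vertex 0.8 2.0 1.2
  endloop
 endfacet
 facet normal 0.115 0.820 -0.561
  outer loop
   vertex 1.2 3.4 0.8
   vertex 1.8 4.0 1.8
   vertex 3.0 2.6 0.0
  endloop
 endfacet
 facet normal 0.533 0.339 0.775
  outer loop
   vertex 2.8 0.6 2.6
   vertex 1.8 4.0 1.8
   vertex 2.6 0.0 3.0
  endloop
 endfacet
 facet normal 0.883 0.337 0.327
  outer loop
   vertex 2.8 0.6 2.6
   vertex 3.0 2.6 0.0
   vertex 1.8 4.0 1.8
  endloop
 endfacet
 facet normal 0.955 -0.145 0.260
  outer loop
   vertex 2.8 0.6 2.6
   vertex 2.6 0.0 3.0
   vertex 3.4 0.6 0.4
  endloop
 endfacet
 facet normal 0.937 0.238 0.256
  outer loop
   vertex 2.8 0.6 2.6
   vertex 3.4 0.6 0.4
   vertex 3.0 2.6 0.0
  endloop
 endfacet
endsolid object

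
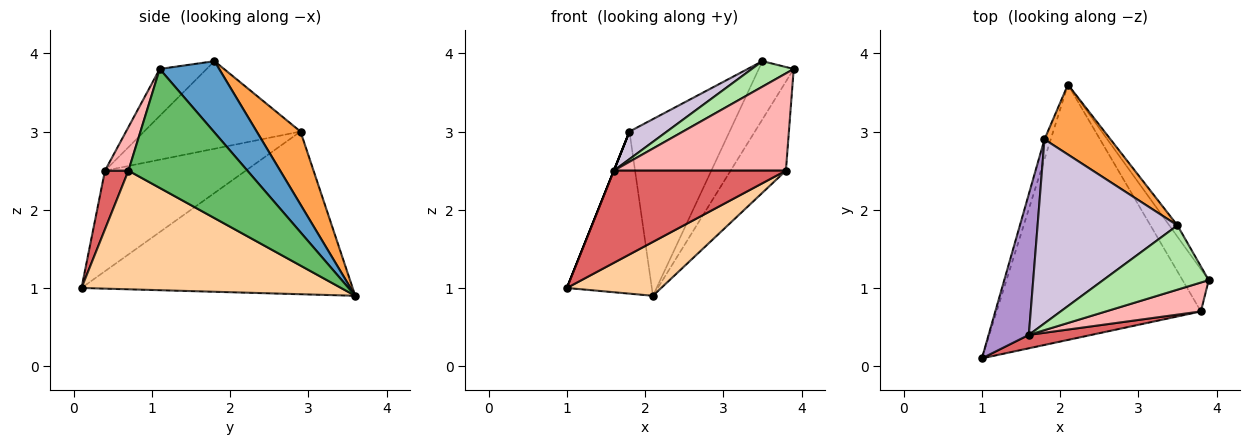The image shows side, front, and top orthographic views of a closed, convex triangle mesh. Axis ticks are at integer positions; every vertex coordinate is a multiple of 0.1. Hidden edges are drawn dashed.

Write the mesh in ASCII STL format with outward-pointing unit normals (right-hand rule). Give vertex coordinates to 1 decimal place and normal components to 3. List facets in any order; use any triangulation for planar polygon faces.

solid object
 facet normal 0.858 0.504 -0.098
  outer loop
   vertex 3.5 1.8 3.9
   vertex 3.9 1.1 3.8
   vertex 2.1 3.6 0.9
  endloop
 endfacet
 facet normal -0.954 0.299 -0.037
  outer loop
   vertex 1.8 2.9 3.0
   vertex 2.1 3.6 0.9
   vertex 1.0 0.1 1.0
  endloop
 endfacet
 facet normal 0.377 0.861 0.341
  outer loop
   vertex 1.8 2.9 3.0
   vertex 3.5 1.8 3.9
   vertex 2.1 3.6 0.9
  endloop
 endfacet
 facet normal 0.494 -0.180 -0.851
  outer loop
   vertex 3.8 0.7 2.5
   vertex 1.0 0.1 1.0
   vertex 2.1 3.6 0.9
  endloop
 endfacet
 facet normal 0.889 0.413 -0.196
  outer loop
   vertex 3.8 0.7 2.5
   vertex 2.1 3.6 0.9
   vertex 3.9 1.1 3.8
  endloop
 endfacet
 facet normal -0.382 -0.341 0.859
  outer loop
   vertex 1.6 0.4 2.5
   vertex 3.9 1.1 3.8
   vertex 3.5 1.8 3.9
  endloop
 endfacet
 facet normal 0.134 -0.981 0.143
  outer loop
   vertex 1.6 0.4 2.5
   vertex 1.0 0.1 1.0
   vertex 3.8 0.7 2.5
  endloop
 endfacet
 facet normal 0.130 -0.950 0.282
  outer loop
   vertex 1.6 0.4 2.5
   vertex 3.8 0.7 2.5
   vertex 3.9 1.1 3.8
  endloop
 endfacet
 facet normal -0.928 0.000 0.371
  outer loop
   vertex 1.6 0.4 2.5
   vertex 1.8 2.9 3.0
   vertex 1.0 0.1 1.0
  endloop
 endfacet
 facet normal -0.527 -0.126 0.841
  outer loop
   vertex 1.6 0.4 2.5
   vertex 3.5 1.8 3.9
   vertex 1.8 2.9 3.0
  endloop
 endfacet
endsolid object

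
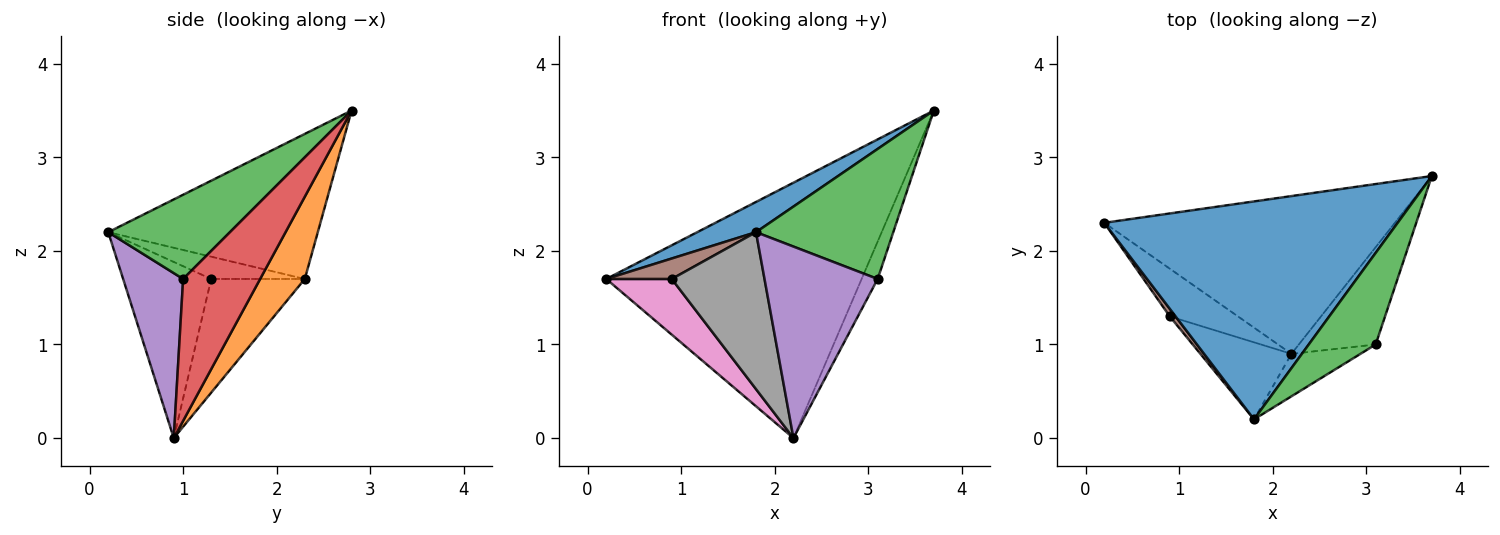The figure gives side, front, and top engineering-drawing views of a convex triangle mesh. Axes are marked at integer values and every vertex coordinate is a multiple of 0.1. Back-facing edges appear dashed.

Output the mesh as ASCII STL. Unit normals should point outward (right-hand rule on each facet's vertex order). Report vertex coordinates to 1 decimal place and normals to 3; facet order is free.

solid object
 facet normal -0.440 -0.123 0.890
  outer loop
   vertex 1.8 0.2 2.2
   vertex 3.7 2.8 3.5
   vertex 0.2 2.3 1.7
  endloop
 endfacet
 facet normal 0.147 0.841 -0.520
  outer loop
   vertex 2.2 0.9 0.0
   vertex 0.2 2.3 1.7
   vertex 3.7 2.8 3.5
  endloop
 endfacet
 facet normal 0.587 -0.662 0.466
  outer loop
   vertex 3.1 1.0 1.7
   vertex 3.7 2.8 3.5
   vertex 1.8 0.2 2.2
  endloop
 endfacet
 facet normal 0.865 0.180 -0.468
  outer loop
   vertex 3.1 1.0 1.7
   vertex 2.2 0.9 0.0
   vertex 3.7 2.8 3.5
  endloop
 endfacet
 facet normal 0.460 -0.867 -0.192
  outer loop
   vertex 3.1 1.0 1.7
   vertex 1.8 0.2 2.2
   vertex 2.2 0.9 0.0
  endloop
 endfacet
 facet normal -0.801 -0.561 0.208
  outer loop
   vertex 0.9 1.3 1.7
   vertex 1.8 0.2 2.2
   vertex 0.2 2.3 1.7
  endloop
 endfacet
 facet normal -0.735 -0.515 -0.441
  outer loop
   vertex 0.9 1.3 1.7
   vertex 0.2 2.3 1.7
   vertex 2.2 0.9 0.0
  endloop
 endfacet
 facet normal -0.649 -0.683 -0.335
  outer loop
   vertex 0.9 1.3 1.7
   vertex 2.2 0.9 0.0
   vertex 1.8 0.2 2.2
  endloop
 endfacet
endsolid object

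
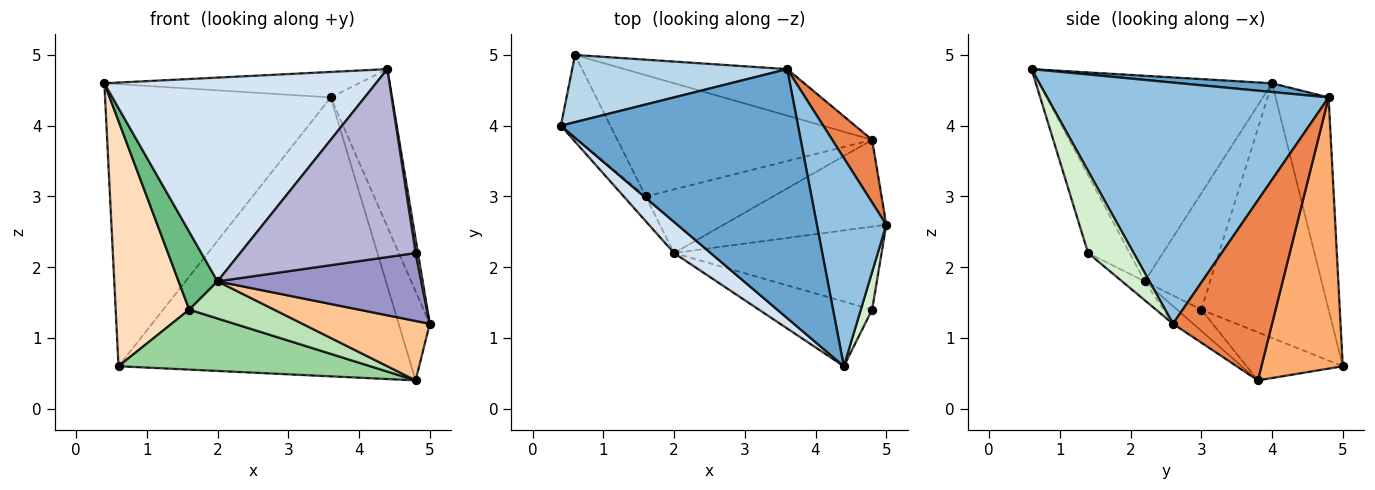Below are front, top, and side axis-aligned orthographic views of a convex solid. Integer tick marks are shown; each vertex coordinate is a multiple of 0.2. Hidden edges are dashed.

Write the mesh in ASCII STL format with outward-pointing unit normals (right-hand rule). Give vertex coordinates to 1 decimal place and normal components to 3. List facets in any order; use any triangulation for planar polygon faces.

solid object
 facet normal 0.037 0.102 0.994
  outer loop
   vertex 3.6 4.8 4.4
   vertex 0.4 4.0 4.6
   vertex 4.4 0.6 4.8
  endloop
 endfacet
 facet normal 0.941 0.205 0.271
  outer loop
   vertex 3.6 4.8 4.4
   vertex 4.4 0.6 4.8
   vertex 5.0 2.6 1.2
  endloop
 endfacet
 facet normal -0.223 0.948 0.226
  outer loop
   vertex 3.6 4.8 4.4
   vertex 0.6 5.0 0.6
   vertex 0.4 4.0 4.6
  endloop
 endfacet
 facet normal -0.647 -0.754 0.115
  outer loop
   vertex 2.0 2.2 1.8
   vertex 4.4 0.6 4.8
   vertex 0.4 4.0 4.6
  endloop
 endfacet
 facet normal 0.933 0.293 0.207
  outer loop
   vertex 4.8 3.8 0.4
   vertex 3.6 4.8 4.4
   vertex 5.0 2.6 1.2
  endloop
 endfacet
 facet normal 0.264 0.951 -0.159
  outer loop
   vertex 4.8 3.8 0.4
   vertex 0.6 5.0 0.6
   vertex 3.6 4.8 4.4
  endloop
 endfacet
 facet normal -0.089 -0.563 -0.822
  outer loop
   vertex 4.8 3.8 0.4
   vertex 5.0 2.6 1.2
   vertex 2.0 2.2 1.8
  endloop
 endfacet
 facet normal -0.854 -0.493 -0.166
  outer loop
   vertex 1.6 3.0 1.4
   vertex 0.4 4.0 4.6
   vertex 0.6 5.0 0.6
  endloop
 endfacet
 facet normal -0.848 -0.504 -0.161
  outer loop
   vertex 1.6 3.0 1.4
   vertex 2.0 2.2 1.8
   vertex 0.4 4.0 4.6
  endloop
 endfacet
 facet normal -0.167 -0.437 -0.884
  outer loop
   vertex 1.6 3.0 1.4
   vertex 0.6 5.0 0.6
   vertex 4.8 3.8 0.4
  endloop
 endfacet
 facet normal -0.142 -0.499 -0.855
  outer loop
   vertex 1.6 3.0 1.4
   vertex 4.8 3.8 0.4
   vertex 2.0 2.2 1.8
  endloop
 endfacet
 facet normal 0.989 -0.051 0.136
  outer loop
   vertex 4.8 1.4 2.2
   vertex 5.0 2.6 1.2
   vertex 4.4 0.6 4.8
  endloop
 endfacet
 facet normal -0.070 -0.632 -0.772
  outer loop
   vertex 4.8 1.4 2.2
   vertex 2.0 2.2 1.8
   vertex 5.0 2.6 1.2
  endloop
 endfacet
 facet normal -0.218 -0.923 -0.318
  outer loop
   vertex 4.8 1.4 2.2
   vertex 4.4 0.6 4.8
   vertex 2.0 2.2 1.8
  endloop
 endfacet
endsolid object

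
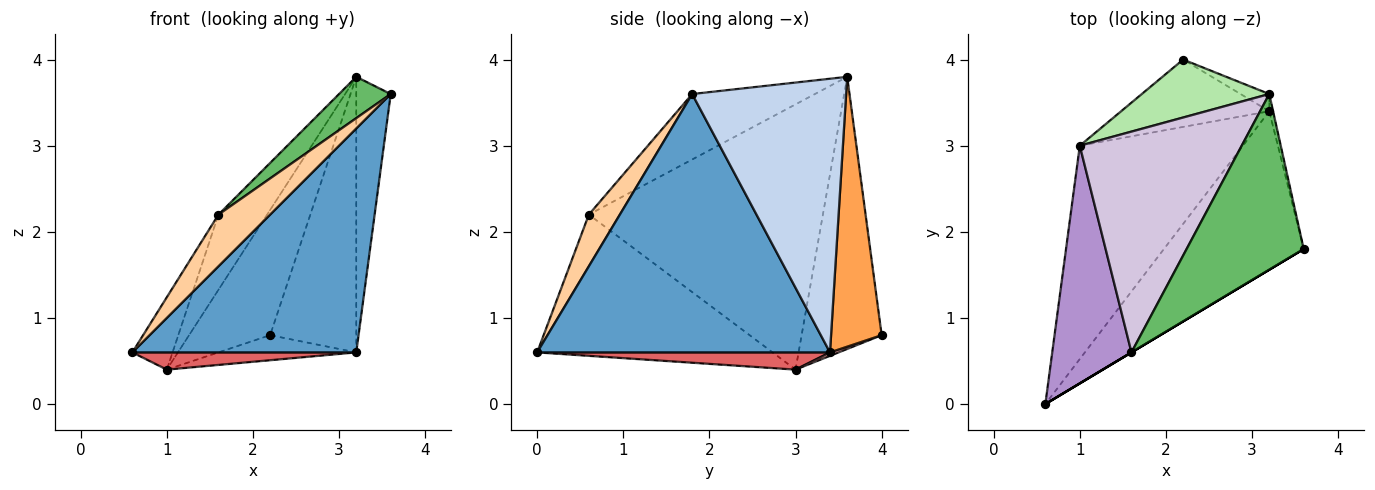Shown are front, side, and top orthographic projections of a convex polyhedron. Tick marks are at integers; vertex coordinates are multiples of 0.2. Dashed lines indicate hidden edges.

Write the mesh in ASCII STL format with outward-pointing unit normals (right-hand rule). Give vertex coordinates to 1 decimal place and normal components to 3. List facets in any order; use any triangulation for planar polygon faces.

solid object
 facet normal 0.730 -0.558 -0.395
  outer loop
   vertex 3.2 3.4 0.6
   vertex 3.6 1.8 3.6
   vertex 0.6 0.0 0.6
  endloop
 endfacet
 facet normal 0.976 0.218 -0.014
  outer loop
   vertex 3.2 3.4 0.6
   vertex 3.2 3.6 3.8
   vertex 3.6 1.8 3.6
  endloop
 endfacet
 facet normal 0.506 0.861 -0.054
  outer loop
   vertex 3.2 3.4 0.6
   vertex 2.2 4.0 0.8
   vertex 3.2 3.6 3.8
  endloop
 endfacet
 facet normal 0.514 -0.857 0.000
  outer loop
   vertex 1.6 0.6 2.2
   vertex 0.6 0.0 0.6
   vertex 3.6 1.8 3.6
  endloop
 endfacet
 facet normal -0.478 -0.201 0.855
  outer loop
   vertex 1.6 0.6 2.2
   vertex 3.6 1.8 3.6
   vertex 3.2 3.6 3.8
  endloop
 endfacet
 facet normal -0.667 0.676 0.313
  outer loop
   vertex 1.0 3.0 0.4
   vertex 3.2 3.6 3.8
   vertex 2.2 4.0 0.8
  endloop
 endfacet
 facet normal 0.105 -0.080 -0.991
  outer loop
   vertex 1.0 3.0 0.4
   vertex 3.2 3.4 0.6
   vertex 0.6 0.0 0.6
  endloop
 endfacet
 facet normal 0.022 0.349 -0.937
  outer loop
   vertex 1.0 3.0 0.4
   vertex 2.2 4.0 0.8
   vertex 3.2 3.4 0.6
  endloop
 endfacet
 facet normal -0.863 0.147 0.484
  outer loop
   vertex 1.0 3.0 0.4
   vertex 0.6 0.0 0.6
   vertex 1.6 0.6 2.2
  endloop
 endfacet
 facet normal -0.840 0.175 0.513
  outer loop
   vertex 1.0 3.0 0.4
   vertex 1.6 0.6 2.2
   vertex 3.2 3.6 3.8
  endloop
 endfacet
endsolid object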